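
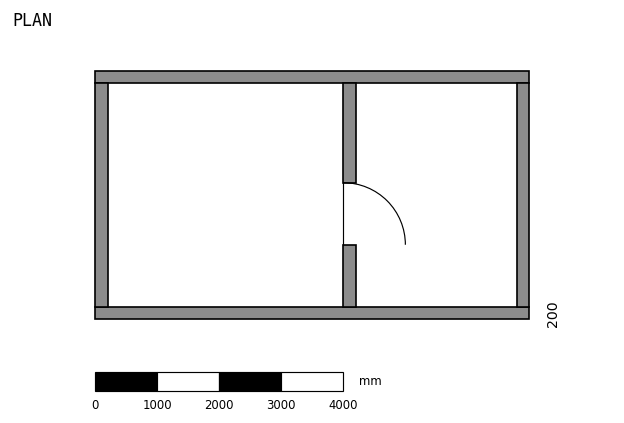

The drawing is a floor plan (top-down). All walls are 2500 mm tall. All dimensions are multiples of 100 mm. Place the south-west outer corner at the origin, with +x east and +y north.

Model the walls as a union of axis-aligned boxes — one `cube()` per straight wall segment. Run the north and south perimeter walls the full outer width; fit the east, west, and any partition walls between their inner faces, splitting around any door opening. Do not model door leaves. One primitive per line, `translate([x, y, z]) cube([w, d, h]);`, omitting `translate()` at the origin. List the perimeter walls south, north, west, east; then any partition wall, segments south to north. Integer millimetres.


cube([7000, 200, 2500]);
translate([0, 3800, 0]) cube([7000, 200, 2500]);
translate([0, 200, 0]) cube([200, 3600, 2500]);
translate([6800, 200, 0]) cube([200, 3600, 2500]);
translate([4000, 200, 0]) cube([200, 1000, 2500]);
translate([4000, 2200, 0]) cube([200, 1600, 2500]);


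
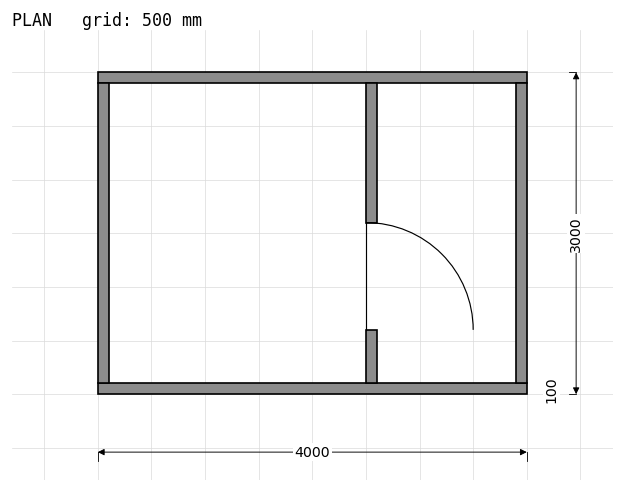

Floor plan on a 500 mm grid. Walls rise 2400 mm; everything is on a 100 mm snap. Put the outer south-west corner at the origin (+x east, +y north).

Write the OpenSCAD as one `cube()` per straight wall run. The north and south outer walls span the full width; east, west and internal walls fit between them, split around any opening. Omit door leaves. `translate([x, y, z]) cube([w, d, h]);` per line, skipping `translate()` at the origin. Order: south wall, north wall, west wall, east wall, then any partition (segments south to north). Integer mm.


cube([4000, 100, 2400]);
translate([0, 2900, 0]) cube([4000, 100, 2400]);
translate([0, 100, 0]) cube([100, 2800, 2400]);
translate([3900, 100, 0]) cube([100, 2800, 2400]);
translate([2500, 100, 0]) cube([100, 500, 2400]);
translate([2500, 1600, 0]) cube([100, 1300, 2400]);


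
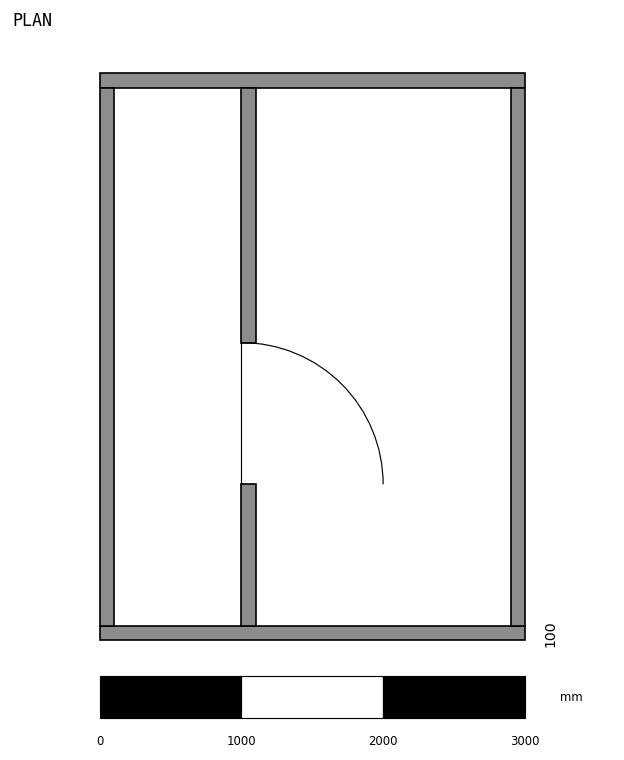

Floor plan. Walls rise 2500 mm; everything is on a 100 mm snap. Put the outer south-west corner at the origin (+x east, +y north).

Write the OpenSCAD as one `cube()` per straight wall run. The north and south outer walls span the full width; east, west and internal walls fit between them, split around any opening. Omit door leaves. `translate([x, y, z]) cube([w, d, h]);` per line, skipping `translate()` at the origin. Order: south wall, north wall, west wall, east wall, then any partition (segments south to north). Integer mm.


cube([3000, 100, 2500]);
translate([0, 3900, 0]) cube([3000, 100, 2500]);
translate([0, 100, 0]) cube([100, 3800, 2500]);
translate([2900, 100, 0]) cube([100, 3800, 2500]);
translate([1000, 100, 0]) cube([100, 1000, 2500]);
translate([1000, 2100, 0]) cube([100, 1800, 2500]);


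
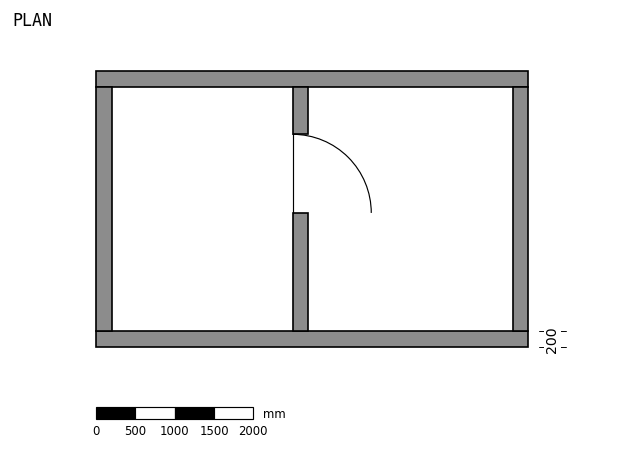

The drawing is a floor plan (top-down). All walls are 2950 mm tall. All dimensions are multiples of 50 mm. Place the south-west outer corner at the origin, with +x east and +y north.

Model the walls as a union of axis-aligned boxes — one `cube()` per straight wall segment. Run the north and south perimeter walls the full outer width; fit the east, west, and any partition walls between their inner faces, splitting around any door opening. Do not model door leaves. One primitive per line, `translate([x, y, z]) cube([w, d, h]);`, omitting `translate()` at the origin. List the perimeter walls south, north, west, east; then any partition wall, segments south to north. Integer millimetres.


cube([5500, 200, 2950]);
translate([0, 3300, 0]) cube([5500, 200, 2950]);
translate([0, 200, 0]) cube([200, 3100, 2950]);
translate([5300, 200, 0]) cube([200, 3100, 2950]);
translate([2500, 200, 0]) cube([200, 1500, 2950]);
translate([2500, 2700, 0]) cube([200, 600, 2950]);


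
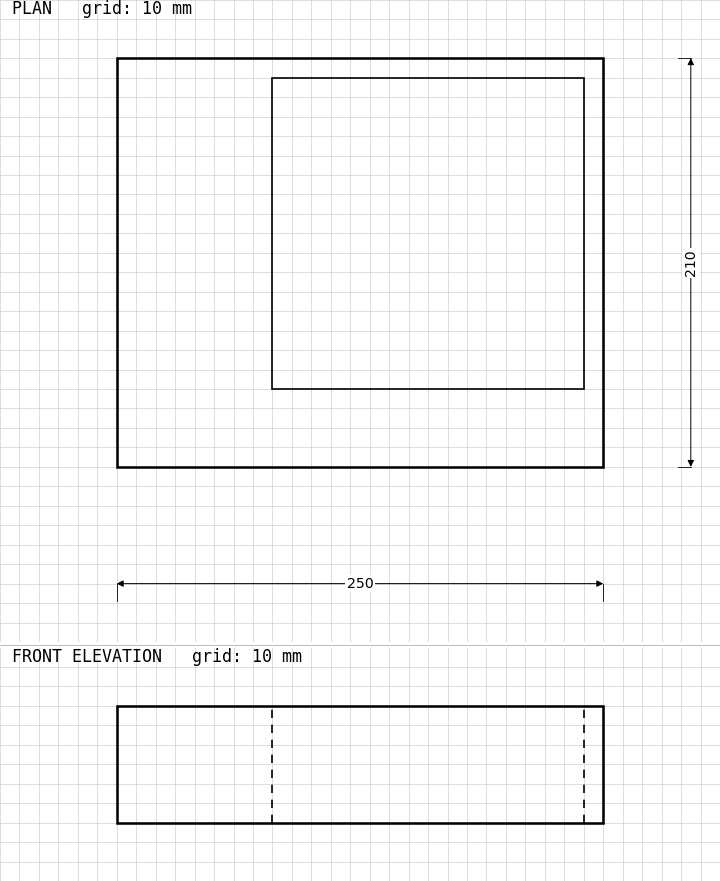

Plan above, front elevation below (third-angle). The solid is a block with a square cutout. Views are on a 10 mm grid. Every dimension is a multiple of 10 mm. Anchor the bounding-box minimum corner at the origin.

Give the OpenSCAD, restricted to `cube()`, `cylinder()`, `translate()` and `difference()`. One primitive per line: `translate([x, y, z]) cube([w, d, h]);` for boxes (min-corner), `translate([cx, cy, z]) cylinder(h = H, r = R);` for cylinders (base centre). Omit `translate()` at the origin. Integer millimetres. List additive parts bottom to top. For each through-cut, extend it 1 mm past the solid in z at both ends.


difference() {
  cube([250, 210, 60]);
  translate([80, 40, -1]) cube([160, 160, 62]);
}


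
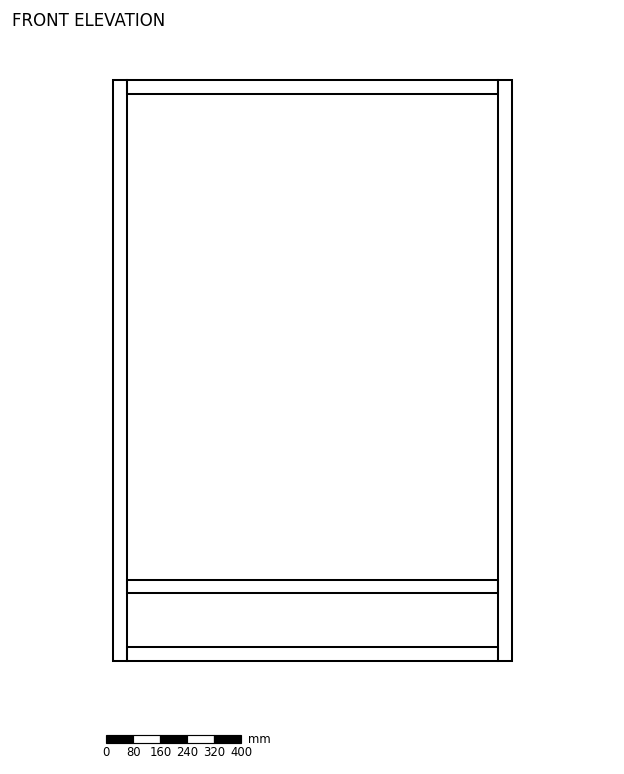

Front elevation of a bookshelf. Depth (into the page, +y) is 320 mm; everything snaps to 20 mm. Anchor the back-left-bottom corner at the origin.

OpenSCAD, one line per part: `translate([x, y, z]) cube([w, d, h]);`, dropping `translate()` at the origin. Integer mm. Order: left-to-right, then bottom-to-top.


cube([40, 320, 1720]);
translate([40, 0, 0]) cube([1100, 320, 40]);
translate([40, 0, 200]) cube([1100, 320, 40]);
translate([40, 0, 1680]) cube([1100, 320, 40]);
translate([1140, 0, 0]) cube([40, 320, 1720]);


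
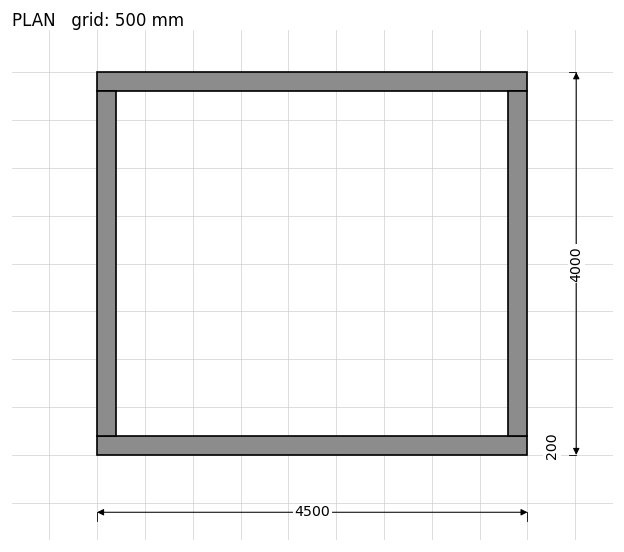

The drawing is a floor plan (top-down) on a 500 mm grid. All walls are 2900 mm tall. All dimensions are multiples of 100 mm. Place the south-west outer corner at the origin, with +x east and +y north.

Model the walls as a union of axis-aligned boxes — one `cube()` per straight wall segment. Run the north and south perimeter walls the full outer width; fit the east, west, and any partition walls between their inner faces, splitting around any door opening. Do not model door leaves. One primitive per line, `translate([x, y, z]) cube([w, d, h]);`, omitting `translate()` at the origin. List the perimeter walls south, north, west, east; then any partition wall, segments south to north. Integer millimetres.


cube([4500, 200, 2900]);
translate([0, 3800, 0]) cube([4500, 200, 2900]);
translate([0, 200, 0]) cube([200, 3600, 2900]);
translate([4300, 200, 0]) cube([200, 3600, 2900]);


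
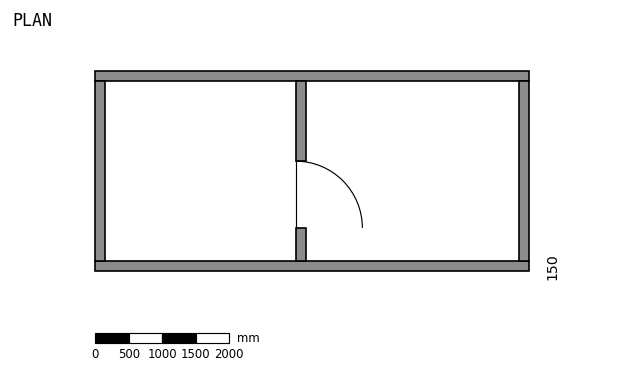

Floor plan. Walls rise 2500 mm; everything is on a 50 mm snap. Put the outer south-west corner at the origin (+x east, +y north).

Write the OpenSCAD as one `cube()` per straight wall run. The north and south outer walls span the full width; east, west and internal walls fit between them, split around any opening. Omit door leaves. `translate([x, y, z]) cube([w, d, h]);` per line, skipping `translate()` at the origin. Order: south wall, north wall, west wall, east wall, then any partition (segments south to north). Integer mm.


cube([6500, 150, 2500]);
translate([0, 2850, 0]) cube([6500, 150, 2500]);
translate([0, 150, 0]) cube([150, 2700, 2500]);
translate([6350, 150, 0]) cube([150, 2700, 2500]);
translate([3000, 150, 0]) cube([150, 500, 2500]);
translate([3000, 1650, 0]) cube([150, 1200, 2500]);


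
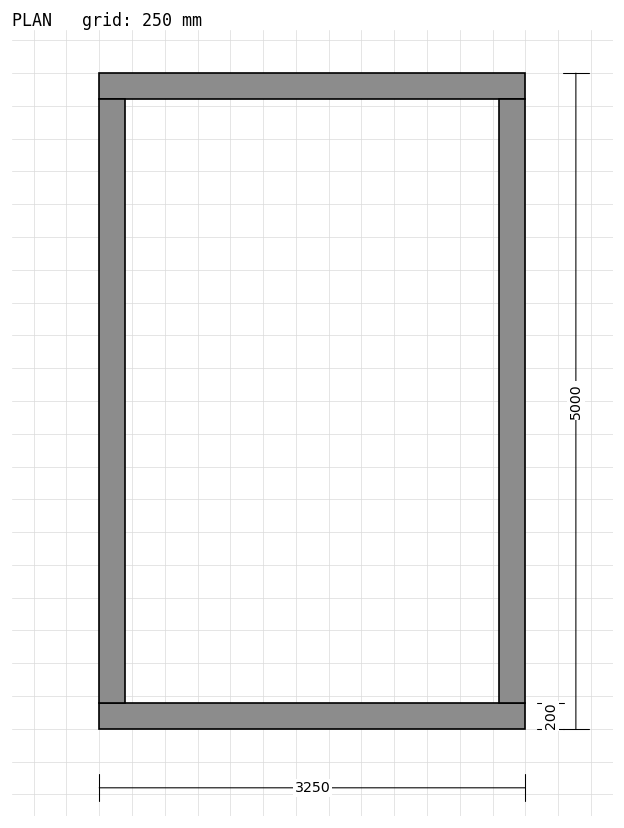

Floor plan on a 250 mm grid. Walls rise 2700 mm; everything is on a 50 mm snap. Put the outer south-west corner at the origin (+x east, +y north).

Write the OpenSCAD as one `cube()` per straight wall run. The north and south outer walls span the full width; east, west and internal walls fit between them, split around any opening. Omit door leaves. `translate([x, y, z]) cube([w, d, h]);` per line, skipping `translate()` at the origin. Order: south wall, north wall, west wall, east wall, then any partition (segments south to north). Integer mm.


cube([3250, 200, 2700]);
translate([0, 4800, 0]) cube([3250, 200, 2700]);
translate([0, 200, 0]) cube([200, 4600, 2700]);
translate([3050, 200, 0]) cube([200, 4600, 2700]);


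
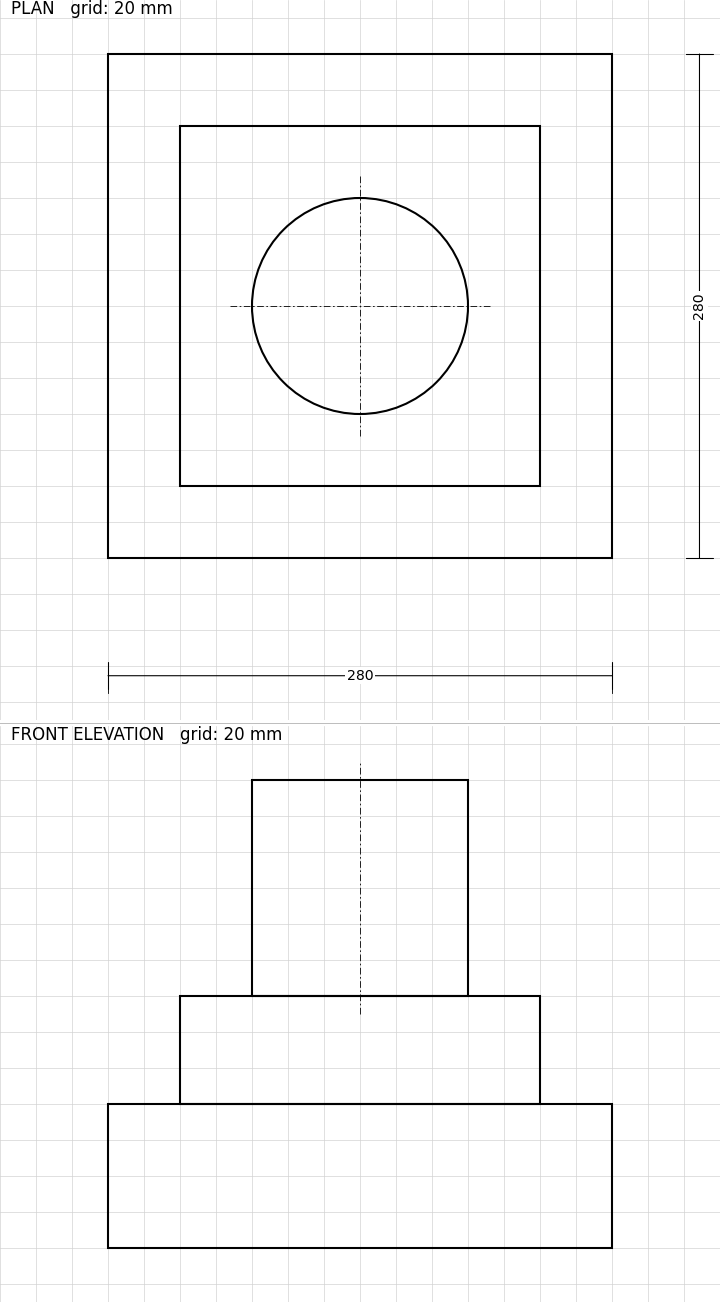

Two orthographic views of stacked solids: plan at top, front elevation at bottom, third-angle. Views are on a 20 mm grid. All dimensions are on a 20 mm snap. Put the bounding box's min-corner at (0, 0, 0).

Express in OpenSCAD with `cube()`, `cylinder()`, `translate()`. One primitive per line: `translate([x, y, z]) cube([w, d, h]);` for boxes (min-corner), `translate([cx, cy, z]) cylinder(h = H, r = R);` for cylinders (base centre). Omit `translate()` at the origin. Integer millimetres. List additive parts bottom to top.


cube([280, 280, 80]);
translate([40, 40, 80]) cube([200, 200, 60]);
translate([140, 140, 140]) cylinder(h = 120, r = 60);


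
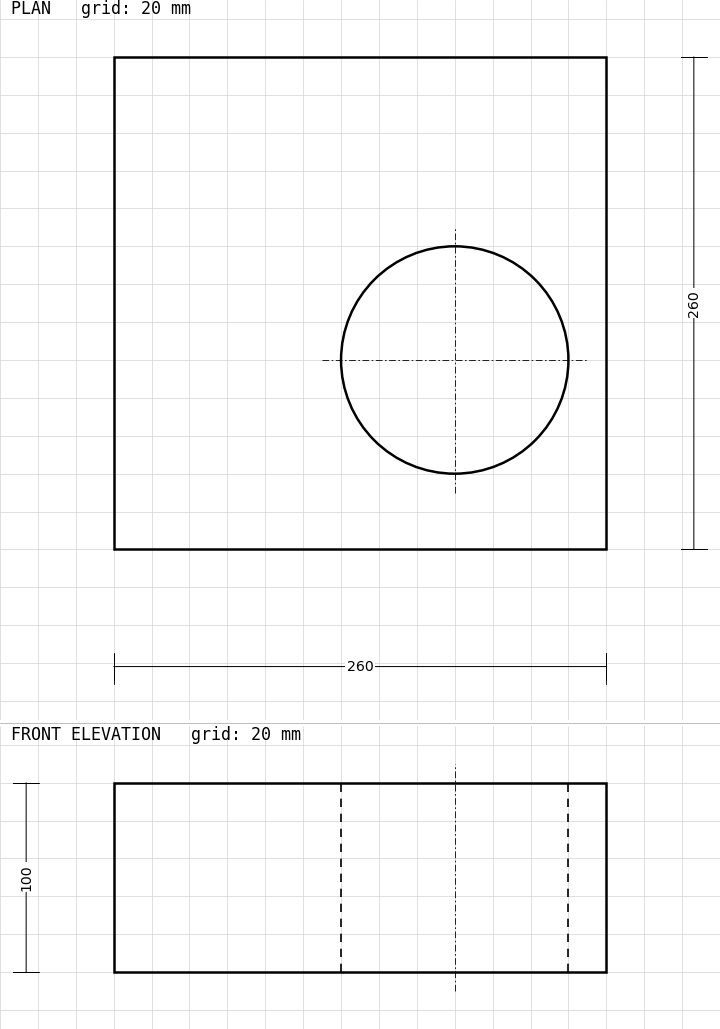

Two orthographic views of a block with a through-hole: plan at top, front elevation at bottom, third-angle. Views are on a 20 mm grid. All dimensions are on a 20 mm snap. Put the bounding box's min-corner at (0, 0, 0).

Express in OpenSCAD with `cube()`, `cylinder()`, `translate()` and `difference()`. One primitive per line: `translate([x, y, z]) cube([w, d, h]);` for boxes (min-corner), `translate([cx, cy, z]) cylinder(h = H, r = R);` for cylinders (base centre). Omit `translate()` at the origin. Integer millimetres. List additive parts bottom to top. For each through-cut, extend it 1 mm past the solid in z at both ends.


difference() {
  cube([260, 260, 100]);
  translate([180, 100, -1]) cylinder(h = 102, r = 60);
}


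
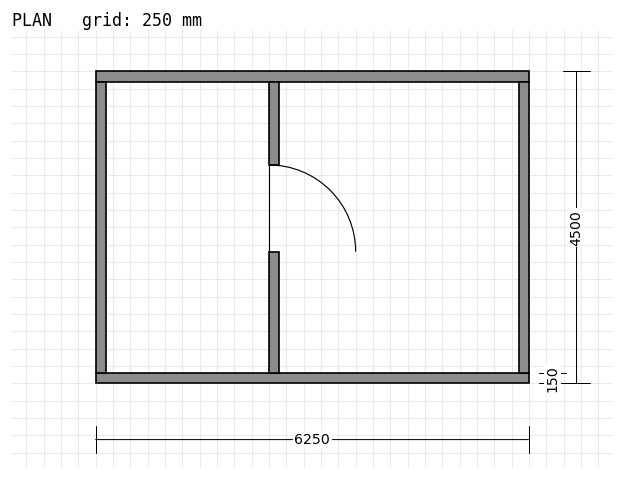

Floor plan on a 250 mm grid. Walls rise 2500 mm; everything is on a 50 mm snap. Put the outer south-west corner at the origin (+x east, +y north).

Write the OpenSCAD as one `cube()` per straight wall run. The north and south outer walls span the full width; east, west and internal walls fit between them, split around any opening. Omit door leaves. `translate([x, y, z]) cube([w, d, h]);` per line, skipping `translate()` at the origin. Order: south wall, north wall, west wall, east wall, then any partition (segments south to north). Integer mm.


cube([6250, 150, 2500]);
translate([0, 4350, 0]) cube([6250, 150, 2500]);
translate([0, 150, 0]) cube([150, 4200, 2500]);
translate([6100, 150, 0]) cube([150, 4200, 2500]);
translate([2500, 150, 0]) cube([150, 1750, 2500]);
translate([2500, 3150, 0]) cube([150, 1200, 2500]);


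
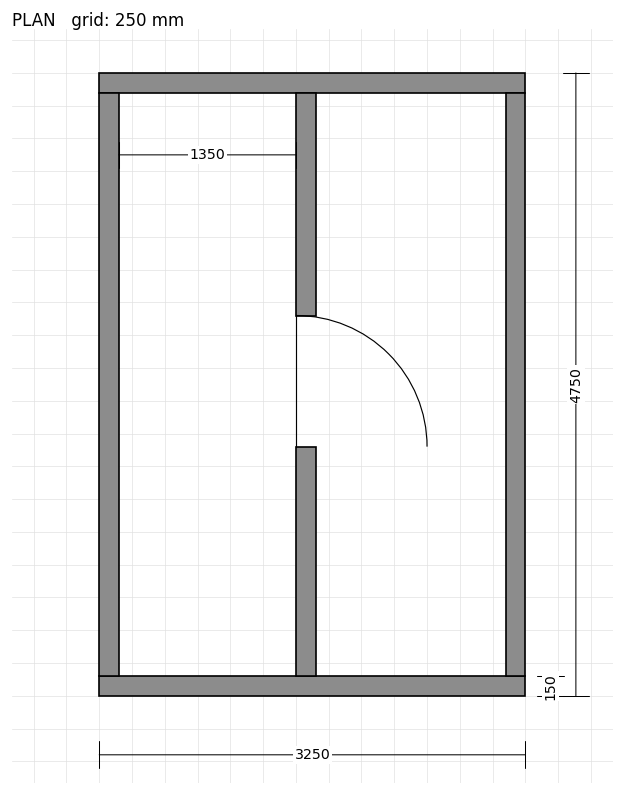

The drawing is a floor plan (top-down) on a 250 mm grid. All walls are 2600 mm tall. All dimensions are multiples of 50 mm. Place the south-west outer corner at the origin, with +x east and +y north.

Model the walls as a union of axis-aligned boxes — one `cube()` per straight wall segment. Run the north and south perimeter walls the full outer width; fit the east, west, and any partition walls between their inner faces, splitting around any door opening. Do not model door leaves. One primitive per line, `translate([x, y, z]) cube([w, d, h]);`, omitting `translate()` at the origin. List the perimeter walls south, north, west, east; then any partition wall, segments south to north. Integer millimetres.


cube([3250, 150, 2600]);
translate([0, 4600, 0]) cube([3250, 150, 2600]);
translate([0, 150, 0]) cube([150, 4450, 2600]);
translate([3100, 150, 0]) cube([150, 4450, 2600]);
translate([1500, 150, 0]) cube([150, 1750, 2600]);
translate([1500, 2900, 0]) cube([150, 1700, 2600]);


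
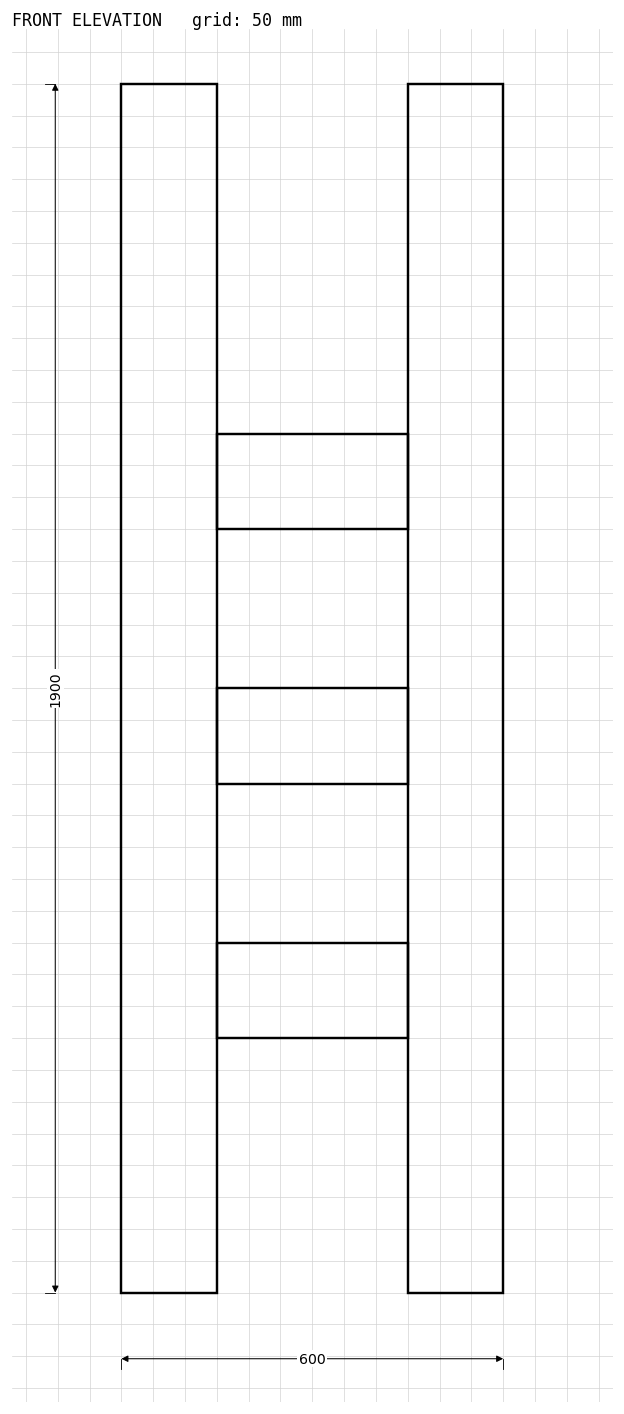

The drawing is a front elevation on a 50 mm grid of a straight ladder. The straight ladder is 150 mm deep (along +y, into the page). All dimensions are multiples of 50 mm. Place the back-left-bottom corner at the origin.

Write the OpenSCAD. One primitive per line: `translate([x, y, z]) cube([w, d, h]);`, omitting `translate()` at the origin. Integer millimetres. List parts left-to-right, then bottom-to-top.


cube([150, 150, 1900]);
translate([150, 0, 400]) cube([300, 150, 150]);
translate([150, 0, 800]) cube([300, 150, 150]);
translate([150, 0, 1200]) cube([300, 150, 150]);
translate([450, 0, 0]) cube([150, 150, 1900]);


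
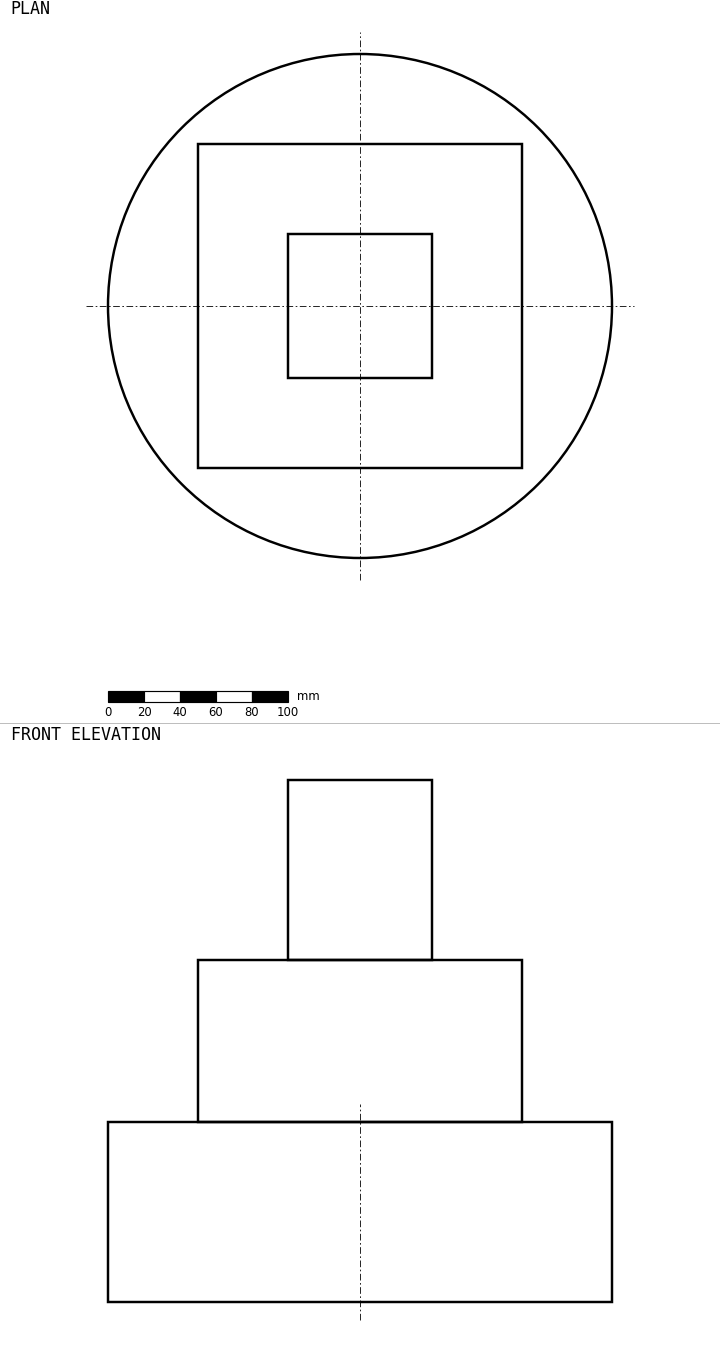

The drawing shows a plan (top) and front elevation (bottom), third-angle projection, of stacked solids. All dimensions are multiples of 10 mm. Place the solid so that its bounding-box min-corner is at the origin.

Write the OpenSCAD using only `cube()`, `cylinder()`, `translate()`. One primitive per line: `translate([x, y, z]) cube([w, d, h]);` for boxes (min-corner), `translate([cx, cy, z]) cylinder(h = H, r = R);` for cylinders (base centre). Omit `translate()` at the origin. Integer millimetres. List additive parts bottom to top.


translate([140, 140, 0]) cylinder(h = 100, r = 140);
translate([50, 50, 100]) cube([180, 180, 90]);
translate([100, 100, 190]) cube([80, 80, 100]);


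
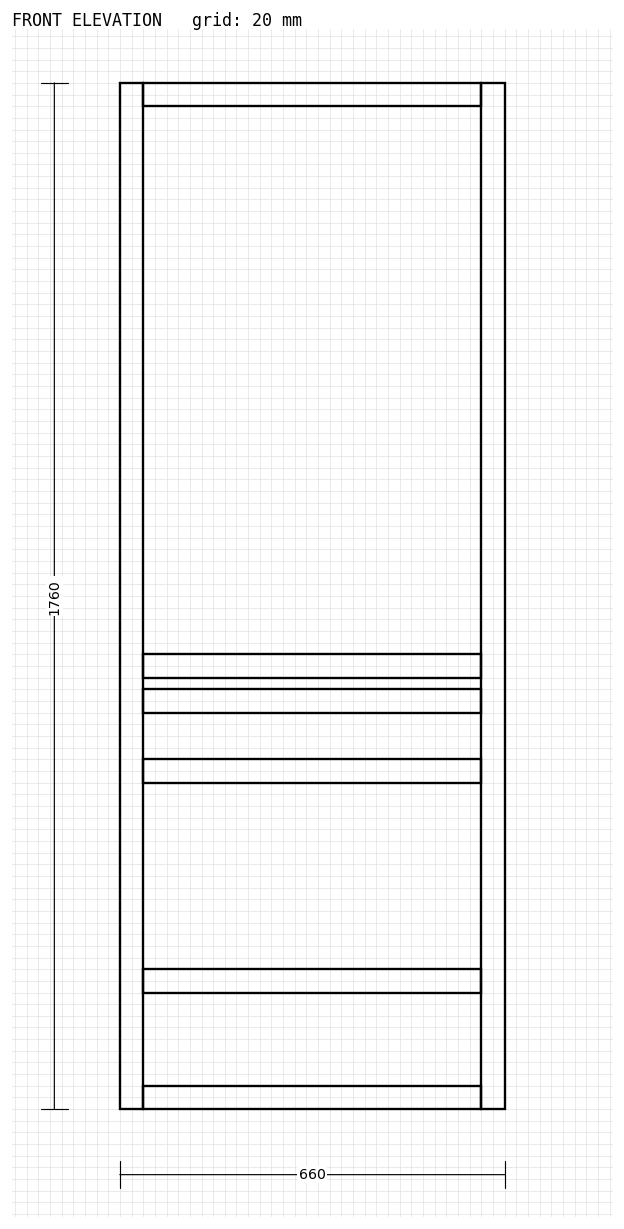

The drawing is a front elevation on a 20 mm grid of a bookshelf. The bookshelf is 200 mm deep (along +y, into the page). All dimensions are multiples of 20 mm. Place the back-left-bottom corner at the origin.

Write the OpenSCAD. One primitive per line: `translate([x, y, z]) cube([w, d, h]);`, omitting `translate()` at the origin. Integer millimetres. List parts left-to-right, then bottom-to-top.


cube([40, 200, 1760]);
translate([40, 0, 0]) cube([580, 200, 40]);
translate([40, 0, 200]) cube([580, 200, 40]);
translate([40, 0, 560]) cube([580, 200, 40]);
translate([40, 0, 680]) cube([580, 200, 40]);
translate([40, 0, 740]) cube([580, 200, 40]);
translate([40, 0, 1720]) cube([580, 200, 40]);
translate([620, 0, 0]) cube([40, 200, 1760]);


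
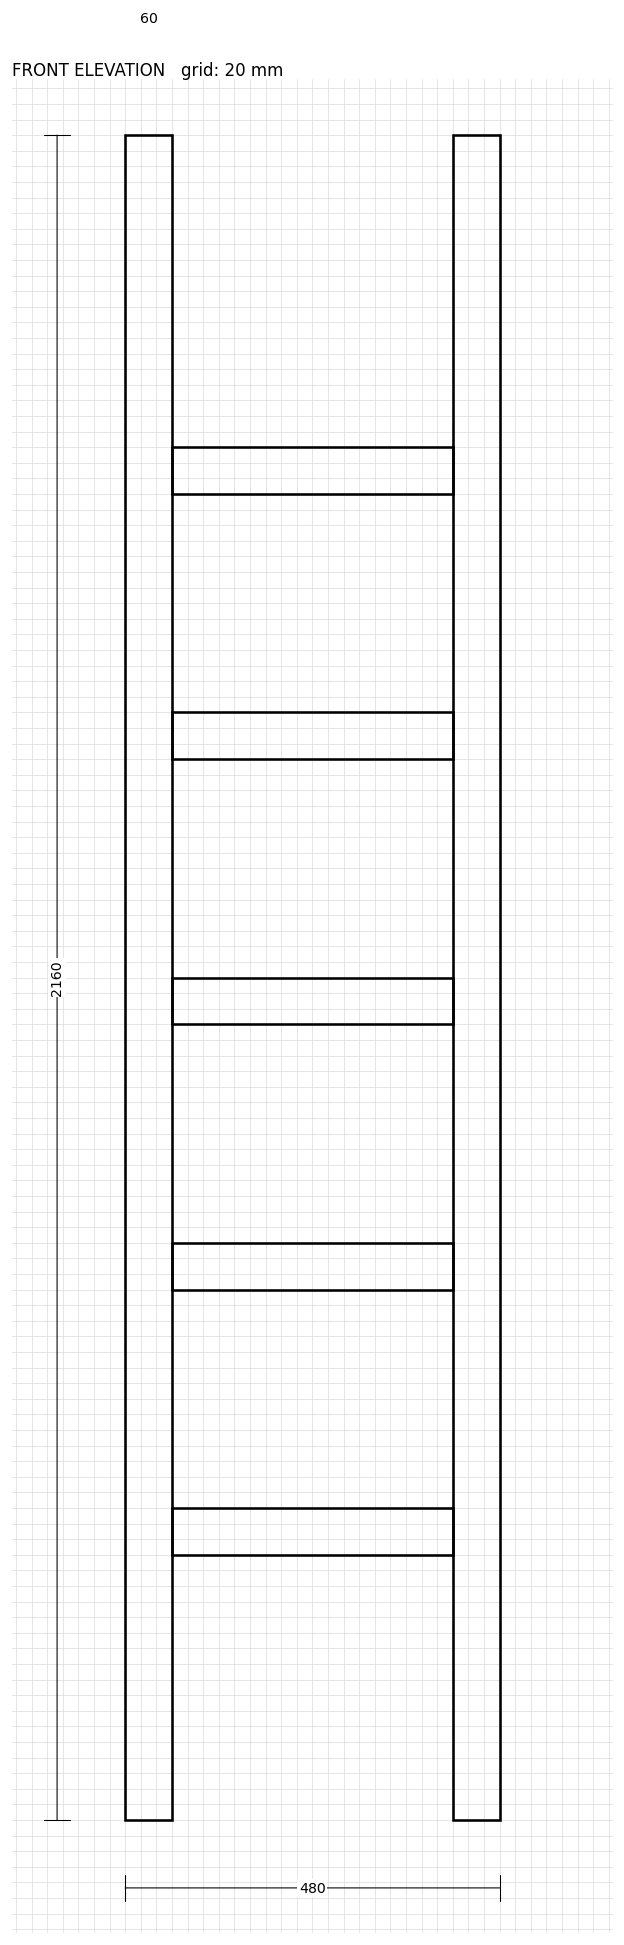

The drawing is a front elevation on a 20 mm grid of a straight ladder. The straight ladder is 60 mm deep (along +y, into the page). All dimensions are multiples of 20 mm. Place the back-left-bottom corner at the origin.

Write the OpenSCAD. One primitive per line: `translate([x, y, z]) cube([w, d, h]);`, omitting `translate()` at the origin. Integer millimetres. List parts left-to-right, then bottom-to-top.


cube([60, 60, 2160]);
translate([60, 0, 340]) cube([360, 60, 60]);
translate([60, 0, 680]) cube([360, 60, 60]);
translate([60, 0, 1020]) cube([360, 60, 60]);
translate([60, 0, 1360]) cube([360, 60, 60]);
translate([60, 0, 1700]) cube([360, 60, 60]);
translate([420, 0, 0]) cube([60, 60, 2160]);


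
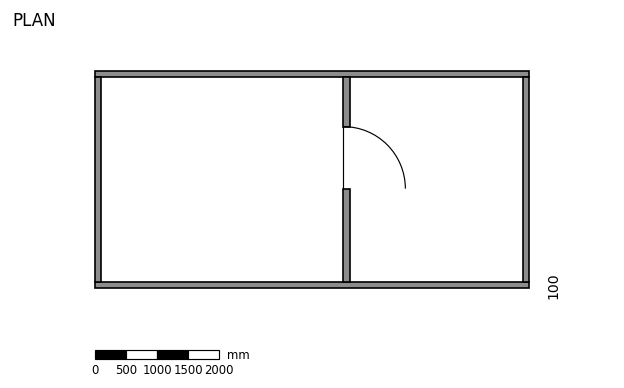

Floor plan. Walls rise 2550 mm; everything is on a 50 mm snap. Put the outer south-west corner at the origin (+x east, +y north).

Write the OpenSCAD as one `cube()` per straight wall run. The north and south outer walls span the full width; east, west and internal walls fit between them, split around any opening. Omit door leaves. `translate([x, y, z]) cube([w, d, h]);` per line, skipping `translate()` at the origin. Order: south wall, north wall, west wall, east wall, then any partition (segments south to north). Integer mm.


cube([7000, 100, 2550]);
translate([0, 3400, 0]) cube([7000, 100, 2550]);
translate([0, 100, 0]) cube([100, 3300, 2550]);
translate([6900, 100, 0]) cube([100, 3300, 2550]);
translate([4000, 100, 0]) cube([100, 1500, 2550]);
translate([4000, 2600, 0]) cube([100, 800, 2550]);


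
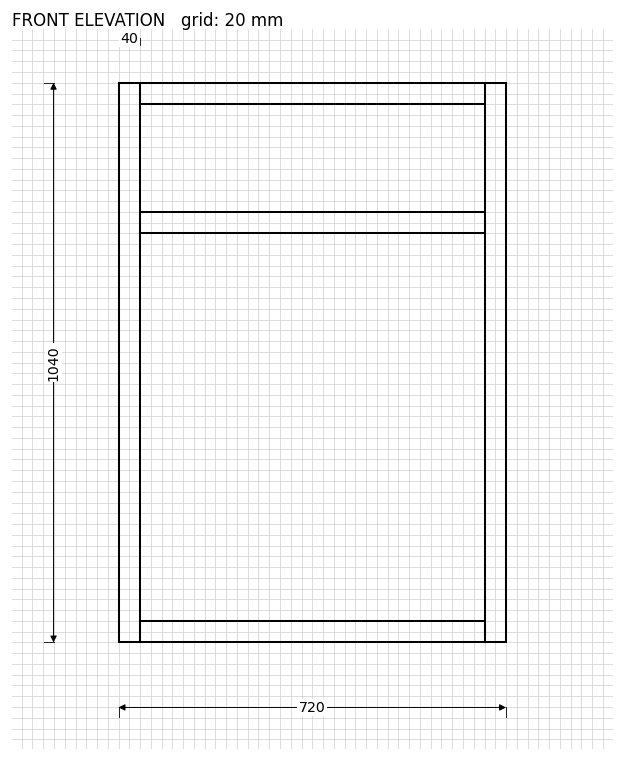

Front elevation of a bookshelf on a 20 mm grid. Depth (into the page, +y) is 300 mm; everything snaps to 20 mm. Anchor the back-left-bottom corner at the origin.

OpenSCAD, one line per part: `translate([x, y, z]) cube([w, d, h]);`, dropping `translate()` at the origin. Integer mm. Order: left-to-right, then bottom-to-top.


cube([40, 300, 1040]);
translate([40, 0, 0]) cube([640, 300, 40]);
translate([40, 0, 760]) cube([640, 300, 40]);
translate([40, 0, 1000]) cube([640, 300, 40]);
translate([680, 0, 0]) cube([40, 300, 1040]);


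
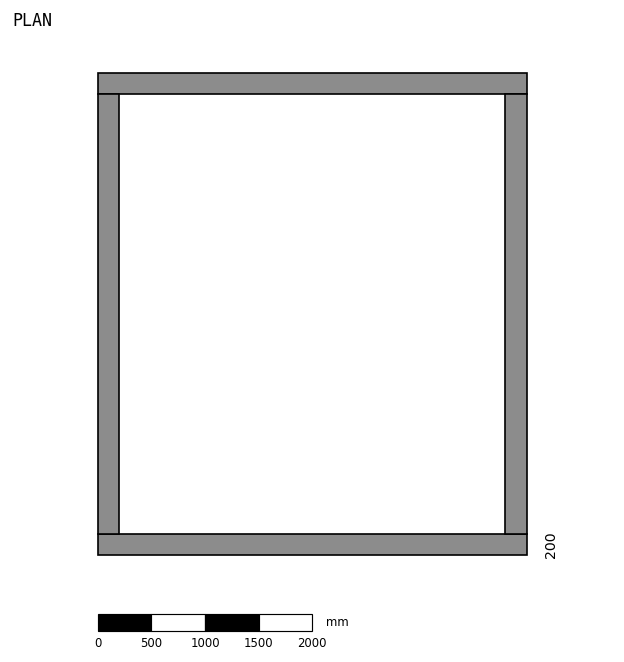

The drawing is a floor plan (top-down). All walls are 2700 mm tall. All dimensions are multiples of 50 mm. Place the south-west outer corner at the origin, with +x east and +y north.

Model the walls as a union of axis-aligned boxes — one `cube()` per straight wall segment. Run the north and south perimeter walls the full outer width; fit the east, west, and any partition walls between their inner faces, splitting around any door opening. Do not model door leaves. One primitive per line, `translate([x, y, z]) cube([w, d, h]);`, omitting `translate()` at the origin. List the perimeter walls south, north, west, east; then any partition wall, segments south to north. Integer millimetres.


cube([4000, 200, 2700]);
translate([0, 4300, 0]) cube([4000, 200, 2700]);
translate([0, 200, 0]) cube([200, 4100, 2700]);
translate([3800, 200, 0]) cube([200, 4100, 2700]);


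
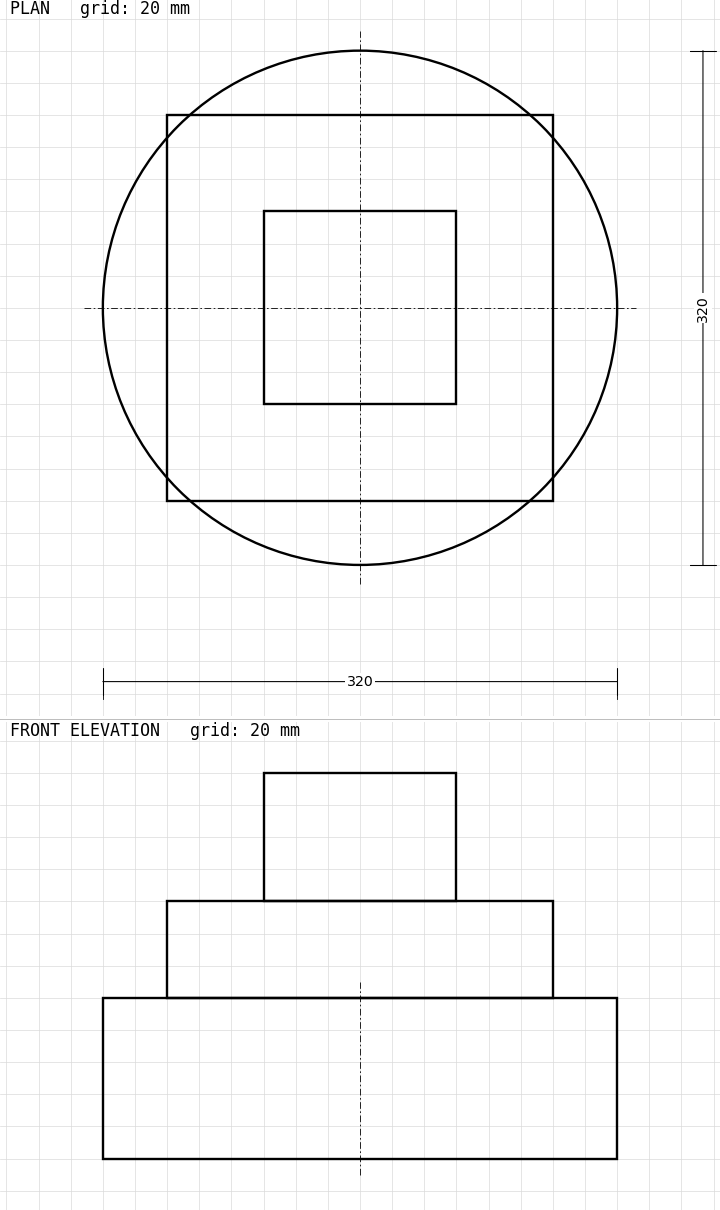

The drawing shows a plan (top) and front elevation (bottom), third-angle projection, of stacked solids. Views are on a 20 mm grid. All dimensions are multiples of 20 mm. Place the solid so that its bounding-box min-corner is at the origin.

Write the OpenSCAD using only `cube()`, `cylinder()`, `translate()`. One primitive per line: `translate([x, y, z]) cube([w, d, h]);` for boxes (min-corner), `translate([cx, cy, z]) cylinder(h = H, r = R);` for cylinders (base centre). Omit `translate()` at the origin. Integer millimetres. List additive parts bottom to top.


translate([160, 160, 0]) cylinder(h = 100, r = 160);
translate([40, 40, 100]) cube([240, 240, 60]);
translate([100, 100, 160]) cube([120, 120, 80]);


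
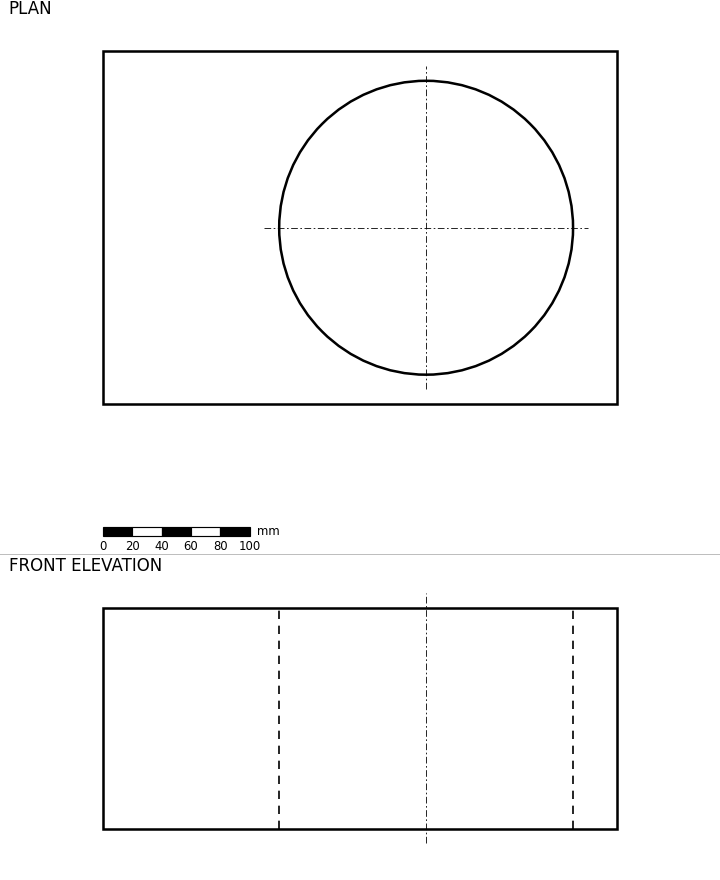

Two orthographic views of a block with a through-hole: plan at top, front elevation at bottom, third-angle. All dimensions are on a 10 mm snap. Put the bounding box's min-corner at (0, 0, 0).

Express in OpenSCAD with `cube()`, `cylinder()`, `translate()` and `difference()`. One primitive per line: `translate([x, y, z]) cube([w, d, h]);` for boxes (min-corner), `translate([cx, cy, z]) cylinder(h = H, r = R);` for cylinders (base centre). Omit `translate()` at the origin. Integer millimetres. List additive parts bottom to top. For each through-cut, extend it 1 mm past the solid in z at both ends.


difference() {
  cube([350, 240, 150]);
  translate([220, 120, -1]) cylinder(h = 152, r = 100);
}


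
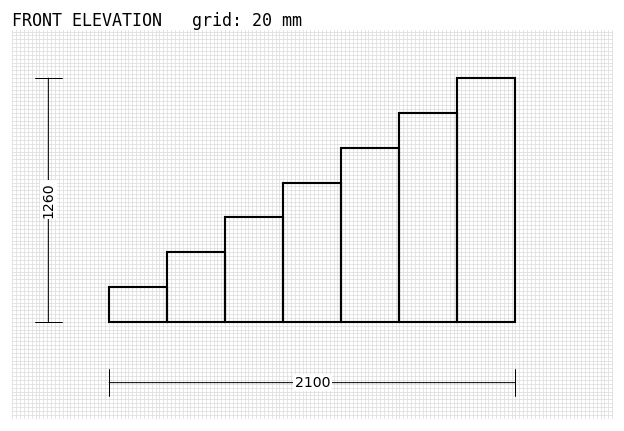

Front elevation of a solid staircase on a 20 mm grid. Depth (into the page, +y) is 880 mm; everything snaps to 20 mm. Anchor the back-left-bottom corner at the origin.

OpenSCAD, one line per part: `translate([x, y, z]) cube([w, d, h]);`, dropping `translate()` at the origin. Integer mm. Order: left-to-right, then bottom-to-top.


cube([300, 880, 180]);
translate([300, 0, 0]) cube([300, 880, 360]);
translate([600, 0, 0]) cube([300, 880, 540]);
translate([900, 0, 0]) cube([300, 880, 720]);
translate([1200, 0, 0]) cube([300, 880, 900]);
translate([1500, 0, 0]) cube([300, 880, 1080]);
translate([1800, 0, 0]) cube([300, 880, 1260]);


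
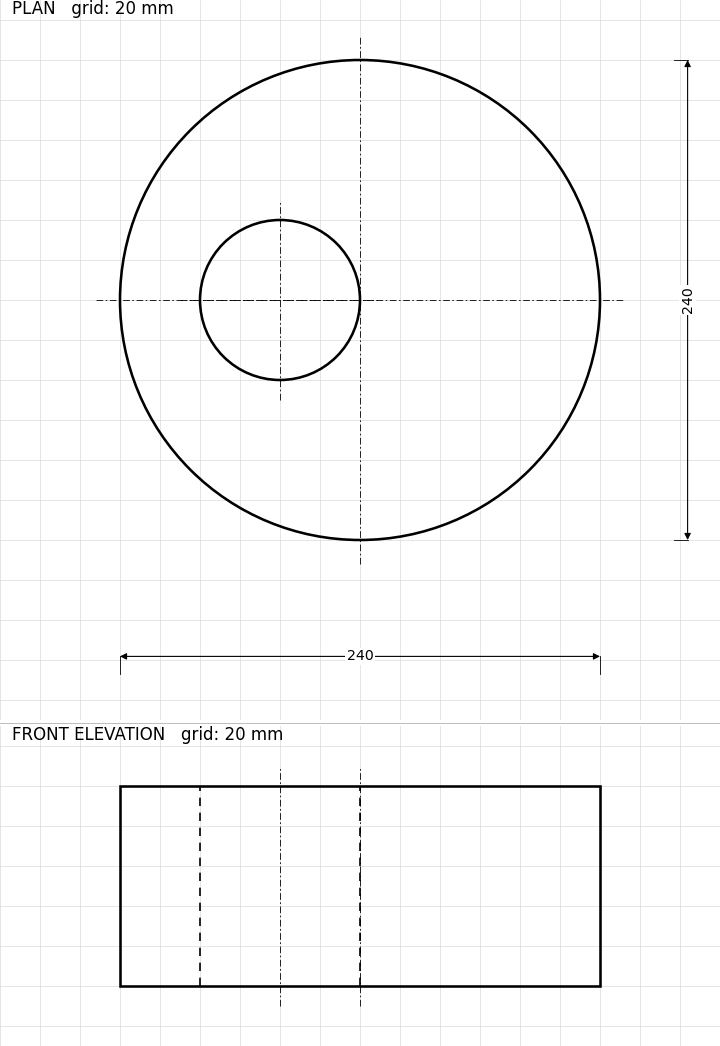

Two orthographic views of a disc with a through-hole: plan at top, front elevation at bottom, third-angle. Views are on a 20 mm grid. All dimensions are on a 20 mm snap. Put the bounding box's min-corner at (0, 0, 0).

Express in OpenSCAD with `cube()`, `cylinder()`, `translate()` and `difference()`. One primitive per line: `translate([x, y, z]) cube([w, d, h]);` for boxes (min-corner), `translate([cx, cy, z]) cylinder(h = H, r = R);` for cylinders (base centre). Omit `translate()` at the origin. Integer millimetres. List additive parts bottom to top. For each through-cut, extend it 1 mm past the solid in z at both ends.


difference() {
  translate([120, 120, 0]) cylinder(h = 100, r = 120);
  translate([80, 120, -1]) cylinder(h = 102, r = 40);
}


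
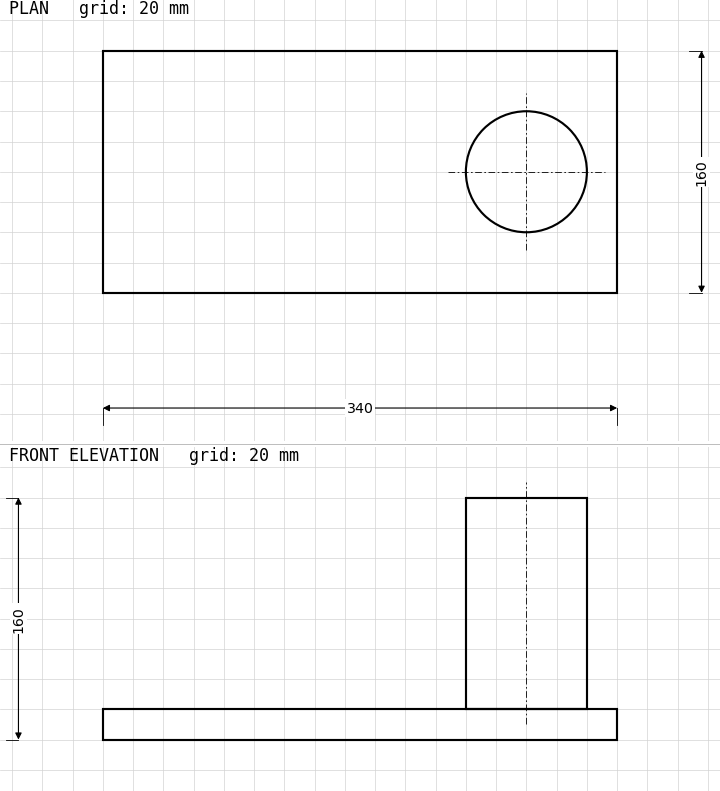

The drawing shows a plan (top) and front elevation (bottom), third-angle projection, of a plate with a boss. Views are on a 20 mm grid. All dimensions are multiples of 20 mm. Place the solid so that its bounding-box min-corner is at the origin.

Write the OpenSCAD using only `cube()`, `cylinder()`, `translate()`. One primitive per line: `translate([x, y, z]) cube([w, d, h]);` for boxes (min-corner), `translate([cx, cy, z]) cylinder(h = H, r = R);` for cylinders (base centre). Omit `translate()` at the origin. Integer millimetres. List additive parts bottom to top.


cube([340, 160, 20]);
translate([280, 80, 20]) cylinder(h = 140, r = 40);


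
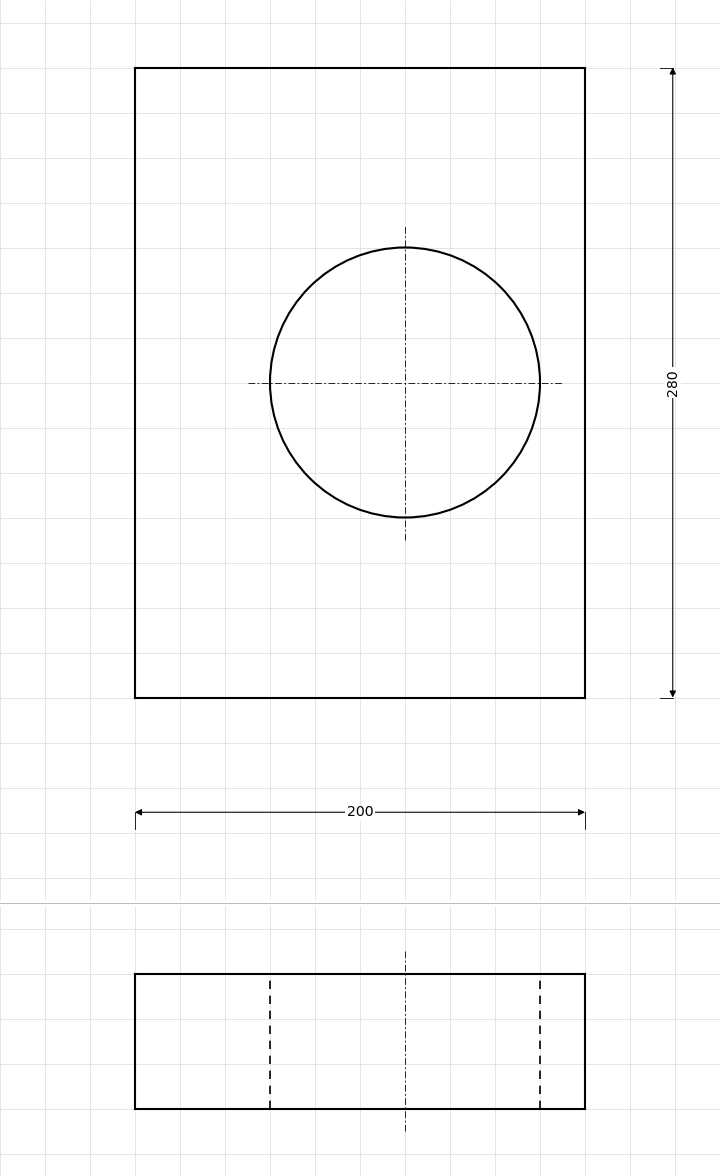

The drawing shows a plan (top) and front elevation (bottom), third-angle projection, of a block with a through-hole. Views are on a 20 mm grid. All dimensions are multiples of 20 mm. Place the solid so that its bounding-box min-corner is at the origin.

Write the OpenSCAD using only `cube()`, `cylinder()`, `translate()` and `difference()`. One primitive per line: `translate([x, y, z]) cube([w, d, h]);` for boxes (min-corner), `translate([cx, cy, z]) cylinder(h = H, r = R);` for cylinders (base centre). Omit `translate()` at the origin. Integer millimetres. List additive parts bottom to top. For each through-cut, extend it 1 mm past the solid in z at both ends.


difference() {
  cube([200, 280, 60]);
  translate([120, 140, -1]) cylinder(h = 62, r = 60);
}


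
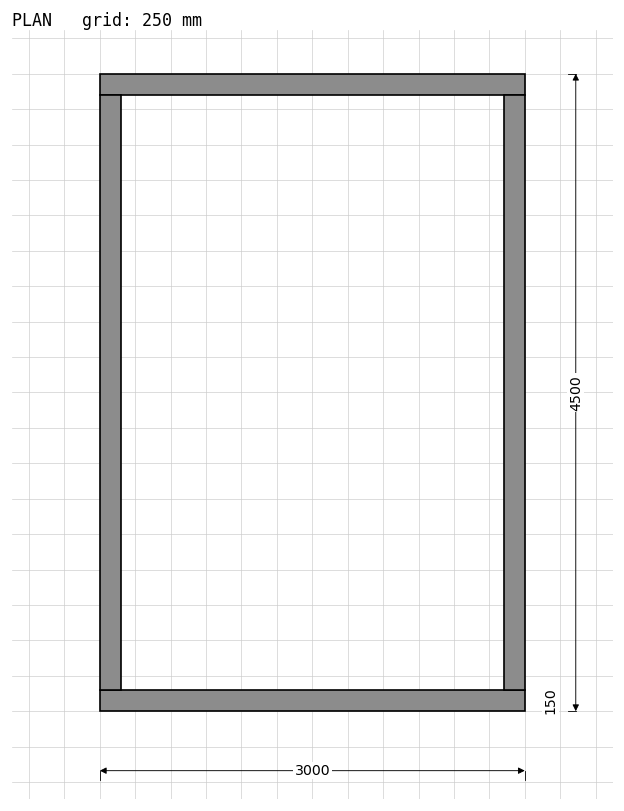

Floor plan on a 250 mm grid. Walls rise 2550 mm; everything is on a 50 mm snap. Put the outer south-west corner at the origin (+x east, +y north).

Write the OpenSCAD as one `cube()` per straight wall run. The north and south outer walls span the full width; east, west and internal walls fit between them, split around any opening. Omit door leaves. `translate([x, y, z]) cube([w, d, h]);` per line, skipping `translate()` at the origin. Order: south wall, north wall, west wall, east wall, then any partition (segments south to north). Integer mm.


cube([3000, 150, 2550]);
translate([0, 4350, 0]) cube([3000, 150, 2550]);
translate([0, 150, 0]) cube([150, 4200, 2550]);
translate([2850, 150, 0]) cube([150, 4200, 2550]);


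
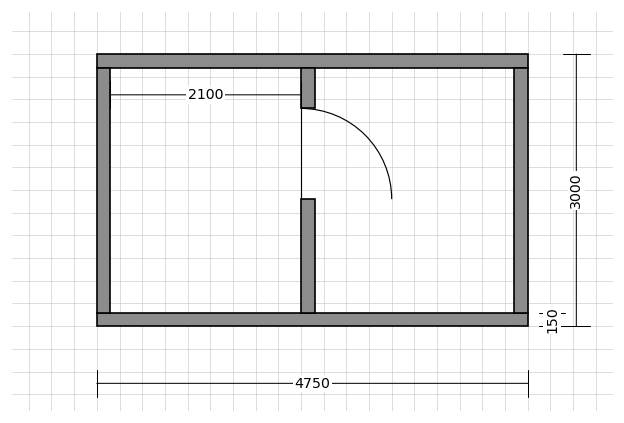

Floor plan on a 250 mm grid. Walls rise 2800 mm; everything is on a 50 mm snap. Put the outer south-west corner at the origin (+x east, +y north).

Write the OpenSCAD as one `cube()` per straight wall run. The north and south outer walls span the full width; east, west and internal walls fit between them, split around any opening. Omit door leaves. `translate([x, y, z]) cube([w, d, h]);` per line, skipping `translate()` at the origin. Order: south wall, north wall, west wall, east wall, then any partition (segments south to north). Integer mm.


cube([4750, 150, 2800]);
translate([0, 2850, 0]) cube([4750, 150, 2800]);
translate([0, 150, 0]) cube([150, 2700, 2800]);
translate([4600, 150, 0]) cube([150, 2700, 2800]);
translate([2250, 150, 0]) cube([150, 1250, 2800]);
translate([2250, 2400, 0]) cube([150, 450, 2800]);


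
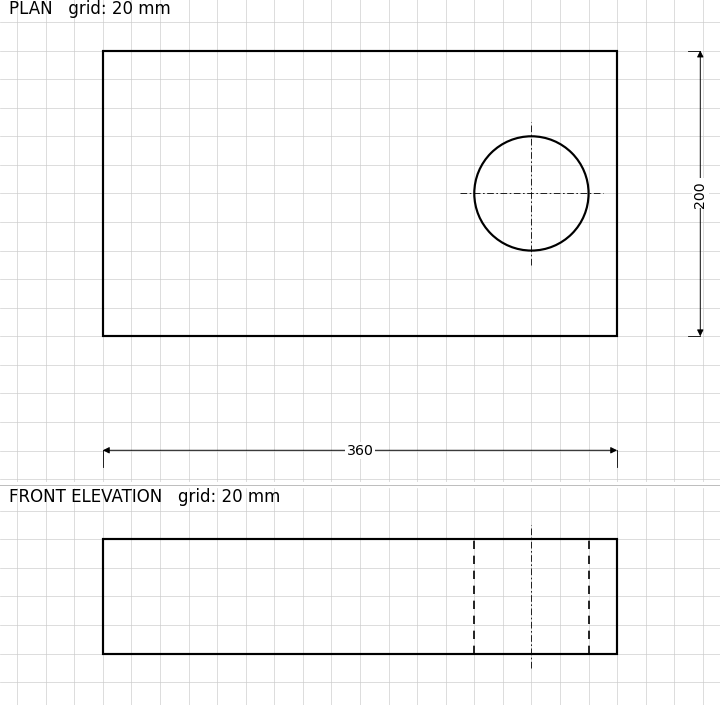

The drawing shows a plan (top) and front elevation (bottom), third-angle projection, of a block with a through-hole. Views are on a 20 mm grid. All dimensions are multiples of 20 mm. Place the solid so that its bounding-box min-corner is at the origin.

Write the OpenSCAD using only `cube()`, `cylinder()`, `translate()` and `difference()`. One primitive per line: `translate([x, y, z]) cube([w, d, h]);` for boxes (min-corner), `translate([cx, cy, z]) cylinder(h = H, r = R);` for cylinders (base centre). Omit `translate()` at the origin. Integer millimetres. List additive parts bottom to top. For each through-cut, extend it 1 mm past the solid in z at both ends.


difference() {
  cube([360, 200, 80]);
  translate([300, 100, -1]) cylinder(h = 82, r = 40);
}


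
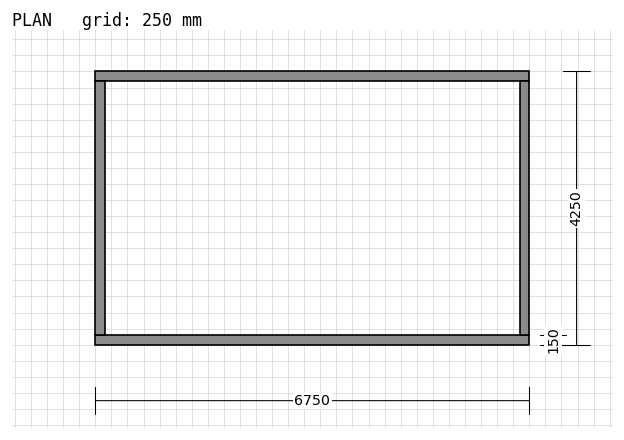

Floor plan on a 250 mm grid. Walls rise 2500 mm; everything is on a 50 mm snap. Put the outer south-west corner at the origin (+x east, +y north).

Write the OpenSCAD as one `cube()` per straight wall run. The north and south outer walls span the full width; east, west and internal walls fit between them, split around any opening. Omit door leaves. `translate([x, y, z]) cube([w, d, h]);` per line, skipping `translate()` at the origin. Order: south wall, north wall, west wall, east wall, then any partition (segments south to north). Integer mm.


cube([6750, 150, 2500]);
translate([0, 4100, 0]) cube([6750, 150, 2500]);
translate([0, 150, 0]) cube([150, 3950, 2500]);
translate([6600, 150, 0]) cube([150, 3950, 2500]);


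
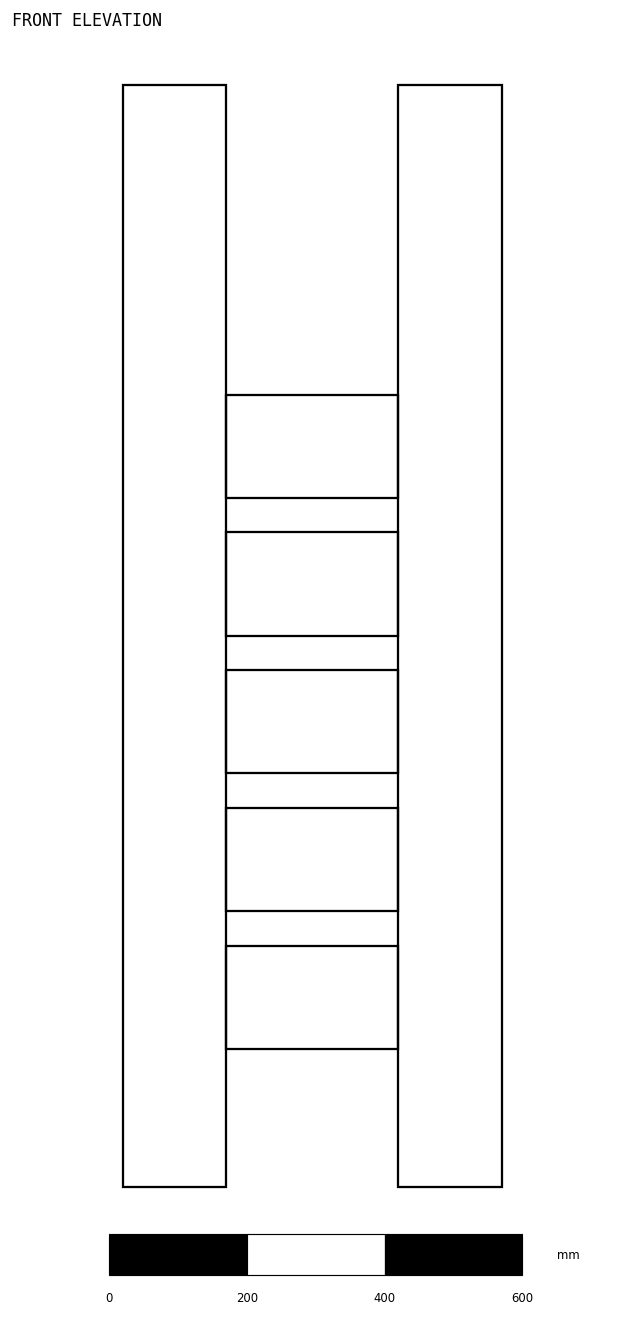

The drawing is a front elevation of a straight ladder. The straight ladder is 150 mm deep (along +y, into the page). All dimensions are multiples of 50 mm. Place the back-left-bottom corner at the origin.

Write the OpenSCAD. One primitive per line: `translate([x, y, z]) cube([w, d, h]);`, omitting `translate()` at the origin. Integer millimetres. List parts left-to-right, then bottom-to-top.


cube([150, 150, 1600]);
translate([150, 0, 200]) cube([250, 150, 150]);
translate([150, 0, 400]) cube([250, 150, 150]);
translate([150, 0, 600]) cube([250, 150, 150]);
translate([150, 0, 800]) cube([250, 150, 150]);
translate([150, 0, 1000]) cube([250, 150, 150]);
translate([400, 0, 0]) cube([150, 150, 1600]);


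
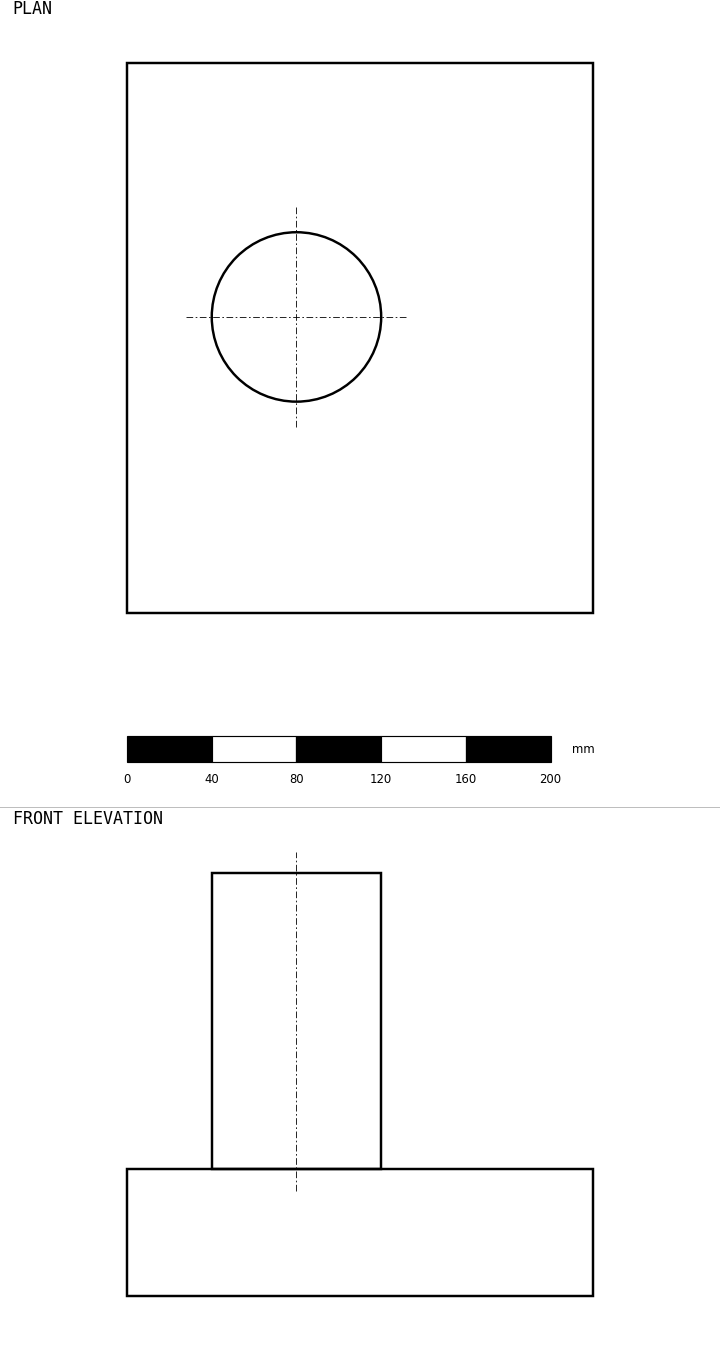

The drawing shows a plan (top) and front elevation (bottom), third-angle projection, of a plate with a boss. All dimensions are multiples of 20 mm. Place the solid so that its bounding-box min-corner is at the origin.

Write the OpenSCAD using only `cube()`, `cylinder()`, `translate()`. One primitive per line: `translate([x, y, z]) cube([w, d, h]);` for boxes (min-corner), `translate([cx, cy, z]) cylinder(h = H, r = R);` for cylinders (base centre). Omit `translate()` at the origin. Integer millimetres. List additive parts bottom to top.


cube([220, 260, 60]);
translate([80, 140, 60]) cylinder(h = 140, r = 40);


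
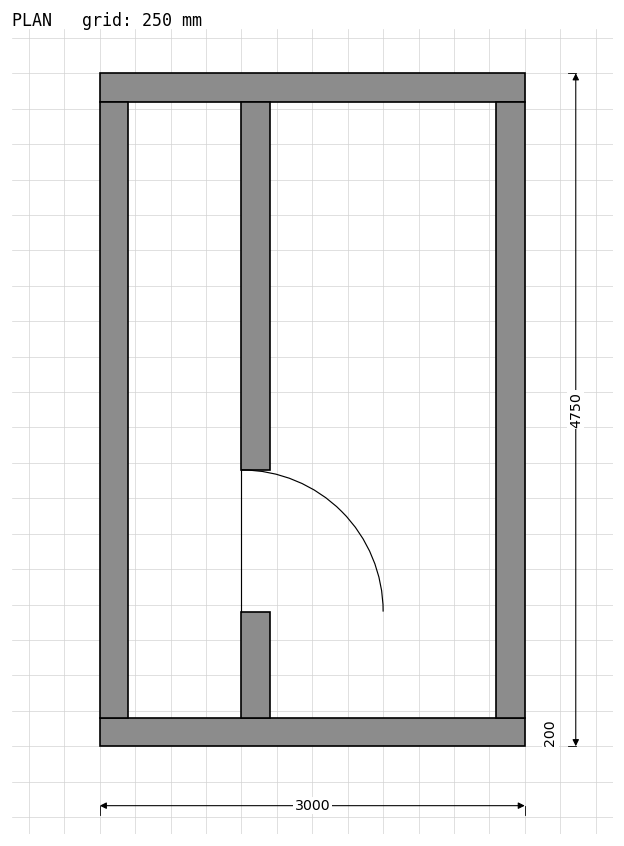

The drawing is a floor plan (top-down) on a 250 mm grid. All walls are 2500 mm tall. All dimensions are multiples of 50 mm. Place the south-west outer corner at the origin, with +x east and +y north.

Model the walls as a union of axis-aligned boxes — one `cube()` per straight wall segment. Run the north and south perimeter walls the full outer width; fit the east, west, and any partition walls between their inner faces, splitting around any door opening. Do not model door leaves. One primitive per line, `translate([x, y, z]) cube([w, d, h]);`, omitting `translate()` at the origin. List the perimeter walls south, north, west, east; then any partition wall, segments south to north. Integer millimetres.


cube([3000, 200, 2500]);
translate([0, 4550, 0]) cube([3000, 200, 2500]);
translate([0, 200, 0]) cube([200, 4350, 2500]);
translate([2800, 200, 0]) cube([200, 4350, 2500]);
translate([1000, 200, 0]) cube([200, 750, 2500]);
translate([1000, 1950, 0]) cube([200, 2600, 2500]);


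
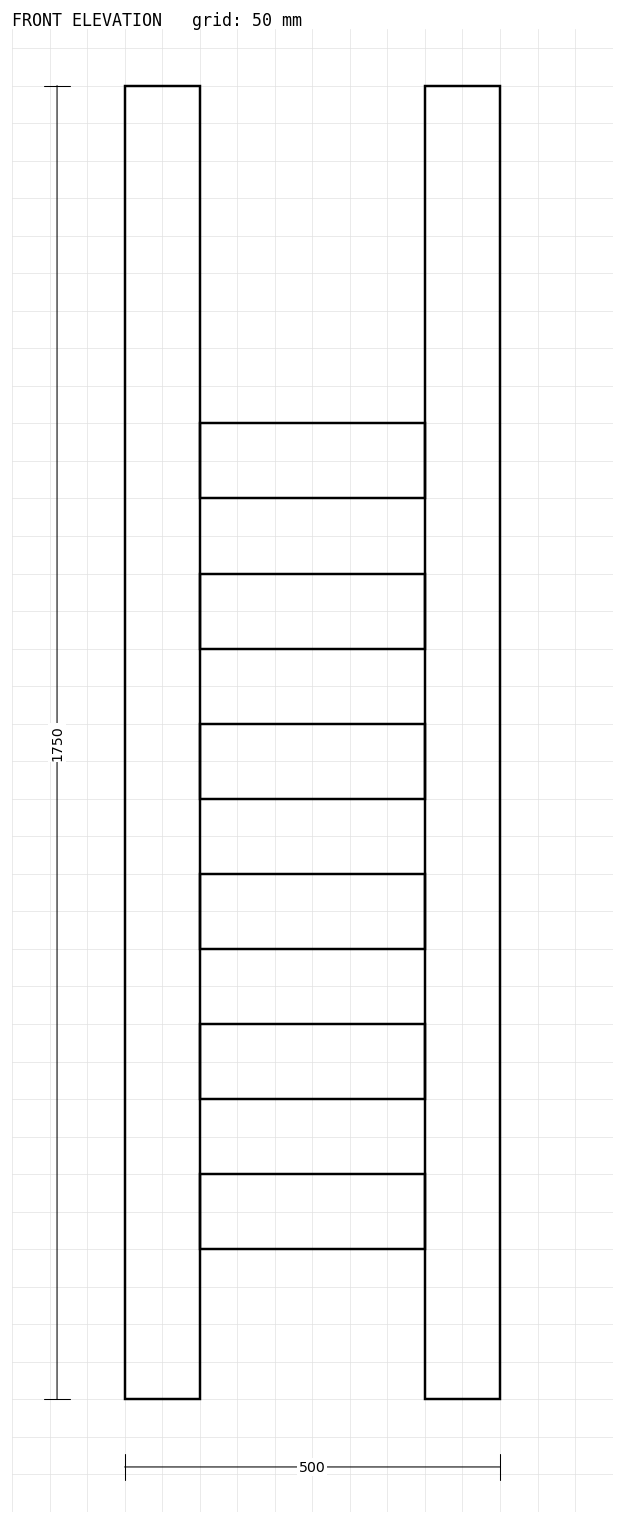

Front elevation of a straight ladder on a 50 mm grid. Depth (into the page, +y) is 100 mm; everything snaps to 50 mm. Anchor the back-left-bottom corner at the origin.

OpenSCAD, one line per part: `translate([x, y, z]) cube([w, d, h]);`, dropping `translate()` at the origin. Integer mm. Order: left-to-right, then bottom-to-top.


cube([100, 100, 1750]);
translate([100, 0, 200]) cube([300, 100, 100]);
translate([100, 0, 400]) cube([300, 100, 100]);
translate([100, 0, 600]) cube([300, 100, 100]);
translate([100, 0, 800]) cube([300, 100, 100]);
translate([100, 0, 1000]) cube([300, 100, 100]);
translate([100, 0, 1200]) cube([300, 100, 100]);
translate([400, 0, 0]) cube([100, 100, 1750]);


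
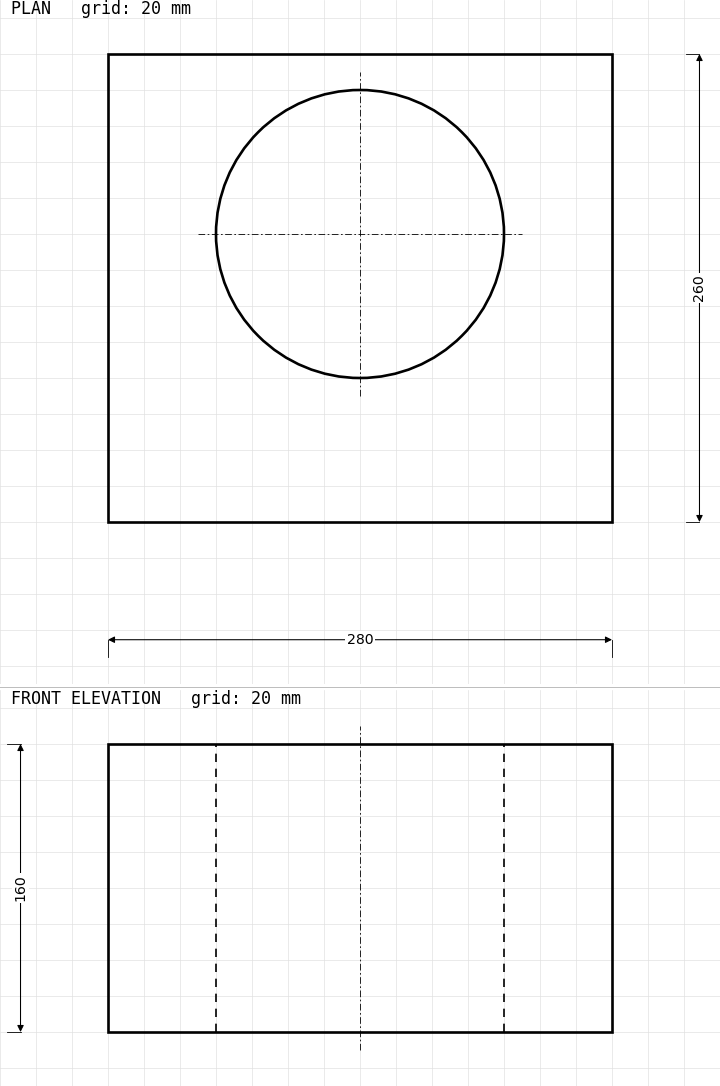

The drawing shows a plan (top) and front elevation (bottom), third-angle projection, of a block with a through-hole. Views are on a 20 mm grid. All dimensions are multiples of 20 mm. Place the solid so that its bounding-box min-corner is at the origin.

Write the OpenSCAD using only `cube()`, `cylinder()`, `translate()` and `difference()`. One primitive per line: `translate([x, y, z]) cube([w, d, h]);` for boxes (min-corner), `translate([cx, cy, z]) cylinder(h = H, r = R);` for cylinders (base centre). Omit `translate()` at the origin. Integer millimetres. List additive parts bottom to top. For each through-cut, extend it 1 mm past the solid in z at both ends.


difference() {
  cube([280, 260, 160]);
  translate([140, 160, -1]) cylinder(h = 162, r = 80);
}


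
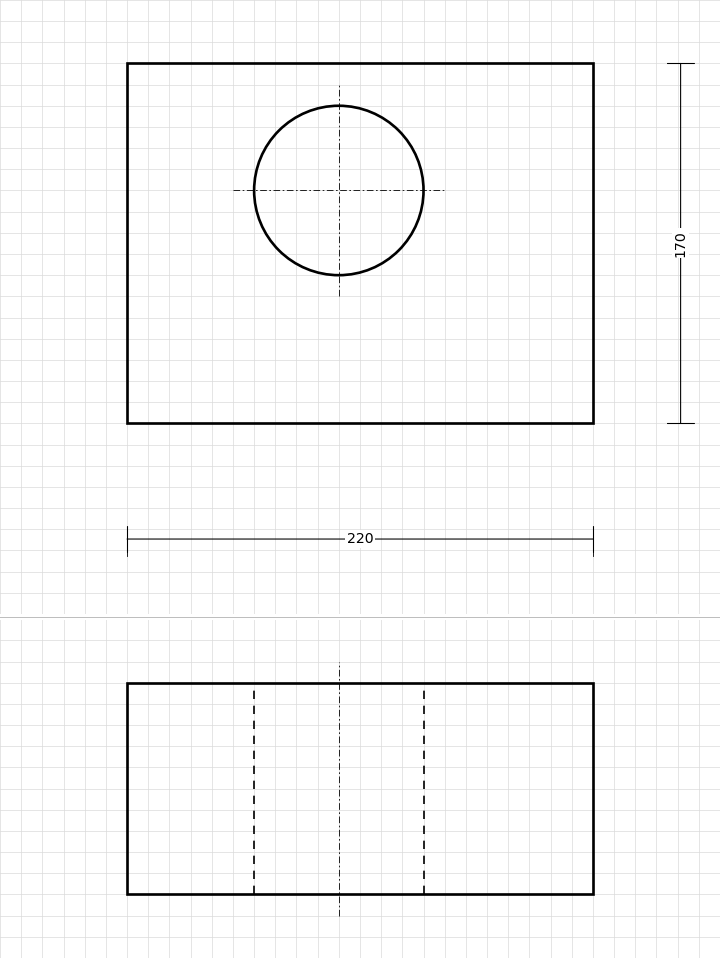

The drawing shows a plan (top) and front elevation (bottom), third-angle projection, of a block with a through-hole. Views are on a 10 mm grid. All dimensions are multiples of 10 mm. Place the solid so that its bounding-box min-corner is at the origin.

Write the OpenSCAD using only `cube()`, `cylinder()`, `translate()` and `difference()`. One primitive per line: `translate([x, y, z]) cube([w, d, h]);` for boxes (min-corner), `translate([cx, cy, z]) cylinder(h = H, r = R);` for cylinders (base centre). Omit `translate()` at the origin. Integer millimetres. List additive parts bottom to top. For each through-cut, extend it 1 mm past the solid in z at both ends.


difference() {
  cube([220, 170, 100]);
  translate([100, 110, -1]) cylinder(h = 102, r = 40);
}
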